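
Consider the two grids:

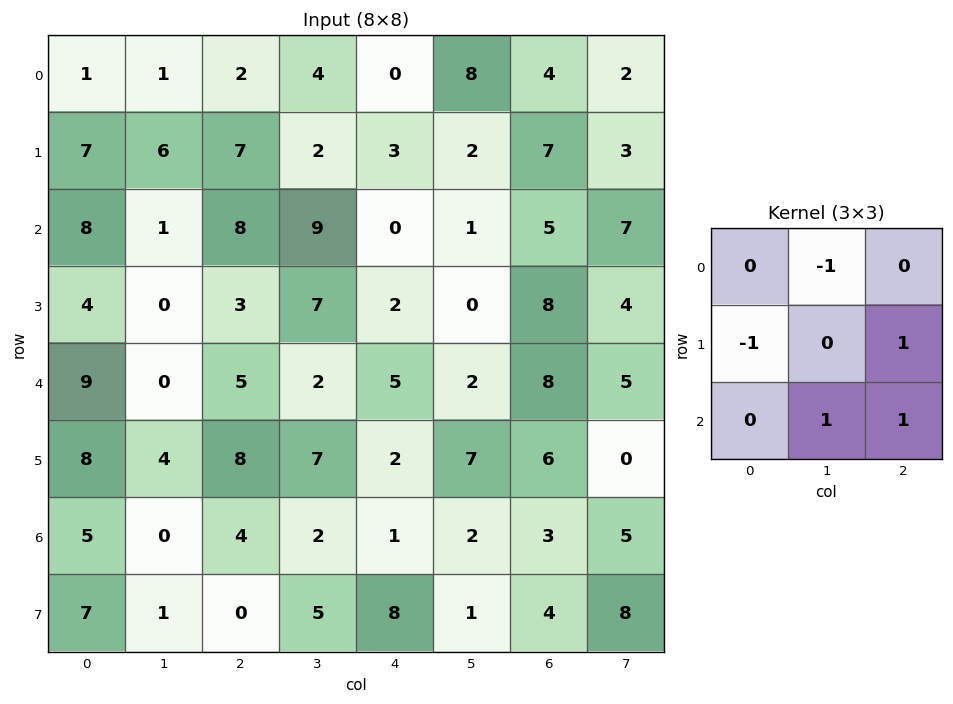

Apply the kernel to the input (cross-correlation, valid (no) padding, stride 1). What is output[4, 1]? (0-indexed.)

4

The receptive field on the input at this output position is [0 5 2 / 4 8 7 / 0 4 2]. Elementwise product with the kernel and sum: 5·-1 + 4·-1 + 7·1 + 4·1 + 2·1.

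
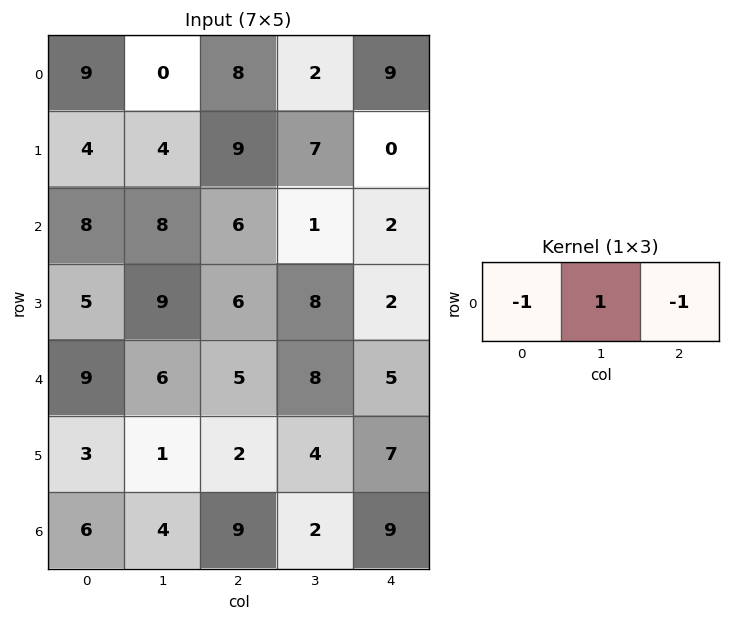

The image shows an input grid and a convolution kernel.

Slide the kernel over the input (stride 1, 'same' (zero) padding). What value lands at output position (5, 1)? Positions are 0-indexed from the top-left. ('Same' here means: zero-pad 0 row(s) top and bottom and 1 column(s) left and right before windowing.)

-4

The receptive field on the zero-padded input at this output position is [3 1 2]. Elementwise product with the kernel and sum: 3·-1 + 1·1 + 2·-1.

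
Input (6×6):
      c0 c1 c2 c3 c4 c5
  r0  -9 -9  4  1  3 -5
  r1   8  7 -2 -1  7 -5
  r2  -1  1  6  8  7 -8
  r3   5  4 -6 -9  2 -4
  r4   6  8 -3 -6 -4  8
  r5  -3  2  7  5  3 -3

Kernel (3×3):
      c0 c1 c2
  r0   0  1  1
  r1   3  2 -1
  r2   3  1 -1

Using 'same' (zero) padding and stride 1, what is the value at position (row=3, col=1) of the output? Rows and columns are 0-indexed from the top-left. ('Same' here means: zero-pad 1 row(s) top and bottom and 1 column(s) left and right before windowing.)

The receptive field on the zero-padded input at this output position is [-1 1 6 / 5 4 -6 / 6 8 -3]. Elementwise product with the kernel and sum: 1·1 + 6·1 + 5·3 + 4·2 + -6·-1 + 6·3 + 8·1 + -3·-1.

65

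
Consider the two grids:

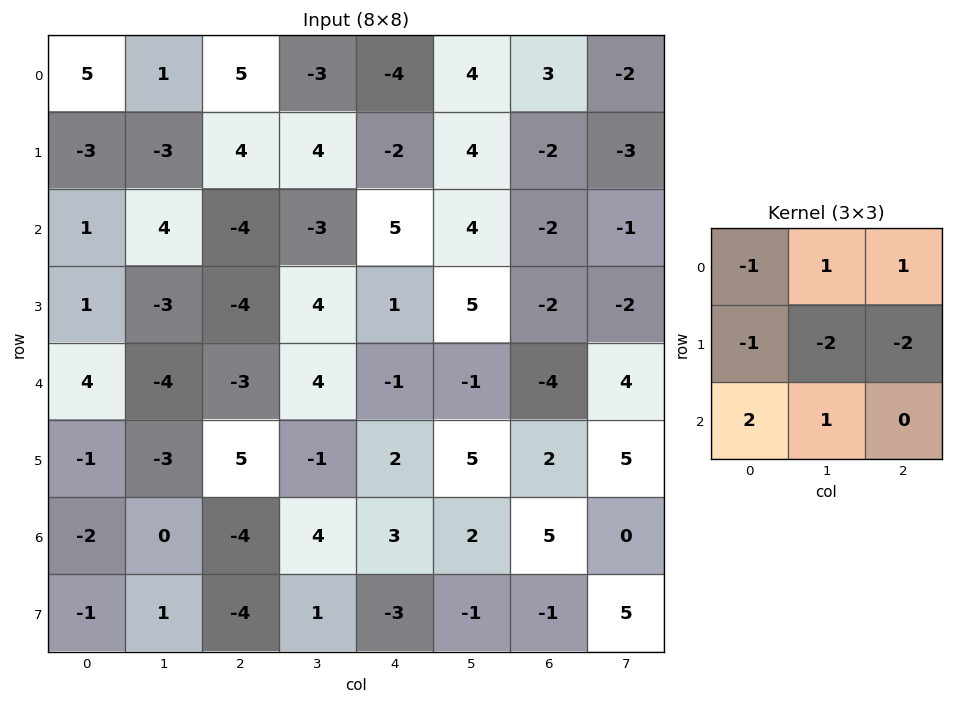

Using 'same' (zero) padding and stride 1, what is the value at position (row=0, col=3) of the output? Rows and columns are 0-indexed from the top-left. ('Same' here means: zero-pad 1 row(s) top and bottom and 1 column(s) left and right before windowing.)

21

The receptive field on the zero-padded input at this output position is [0 0 0 / 5 -3 -4 / 4 4 -2]. Elementwise product with the kernel and sum: 0·-1 + 0·1 + 0·1 + 5·-1 + -3·-2 + -4·-2 + 4·2 + 4·1.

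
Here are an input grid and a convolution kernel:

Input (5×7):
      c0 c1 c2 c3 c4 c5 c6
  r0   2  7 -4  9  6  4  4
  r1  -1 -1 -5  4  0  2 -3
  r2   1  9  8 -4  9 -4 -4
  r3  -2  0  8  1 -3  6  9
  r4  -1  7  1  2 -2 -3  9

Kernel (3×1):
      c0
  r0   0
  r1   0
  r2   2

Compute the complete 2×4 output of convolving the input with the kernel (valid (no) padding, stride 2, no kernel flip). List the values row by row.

2 16 18 -8
-2 2 -4 18

Output[0,0]: The receptive field on the input at this output position is [2 / -1 / 1]. Elementwise product with the kernel and sum: 1·2.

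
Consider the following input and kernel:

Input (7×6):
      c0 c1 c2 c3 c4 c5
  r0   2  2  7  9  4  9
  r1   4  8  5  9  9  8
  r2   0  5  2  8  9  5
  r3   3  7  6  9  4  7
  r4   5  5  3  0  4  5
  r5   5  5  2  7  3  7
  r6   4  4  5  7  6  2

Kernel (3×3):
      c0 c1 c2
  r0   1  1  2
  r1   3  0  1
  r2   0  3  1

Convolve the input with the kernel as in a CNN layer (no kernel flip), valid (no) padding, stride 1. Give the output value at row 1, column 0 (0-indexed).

51

The receptive field on the input at this output position is [4 8 5 / 0 5 2 / 3 7 6]. Elementwise product with the kernel and sum: 4·1 + 8·1 + 5·2 + 0·3 + 2·1 + 7·3 + 6·1.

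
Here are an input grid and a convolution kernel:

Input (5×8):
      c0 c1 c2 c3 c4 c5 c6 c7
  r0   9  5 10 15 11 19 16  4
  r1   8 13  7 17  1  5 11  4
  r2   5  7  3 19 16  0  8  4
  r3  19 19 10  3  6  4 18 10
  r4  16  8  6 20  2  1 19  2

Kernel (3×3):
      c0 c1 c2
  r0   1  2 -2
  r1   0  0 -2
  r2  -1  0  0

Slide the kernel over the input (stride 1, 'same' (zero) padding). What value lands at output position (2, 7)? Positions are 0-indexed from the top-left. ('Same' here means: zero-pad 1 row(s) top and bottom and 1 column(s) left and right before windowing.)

The receptive field on the zero-padded input at this output position is [11 4 0 / 8 4 0 / 18 10 0]. Elementwise product with the kernel and sum: 11·1 + 4·2 + 0·-2 + 0·-2 + 18·-1.

1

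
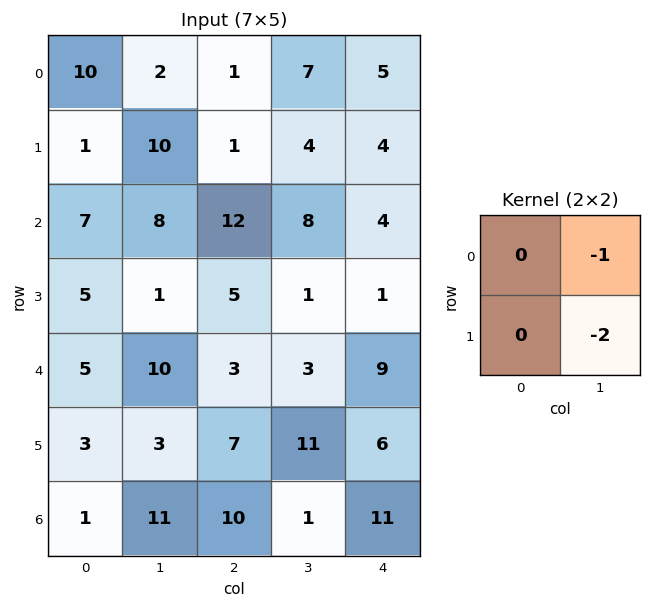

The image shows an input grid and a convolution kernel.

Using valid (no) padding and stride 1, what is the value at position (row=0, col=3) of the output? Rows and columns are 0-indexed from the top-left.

The receptive field on the input at this output position is [7 5 / 4 4]. Elementwise product with the kernel and sum: 5·-1 + 4·-2.

-13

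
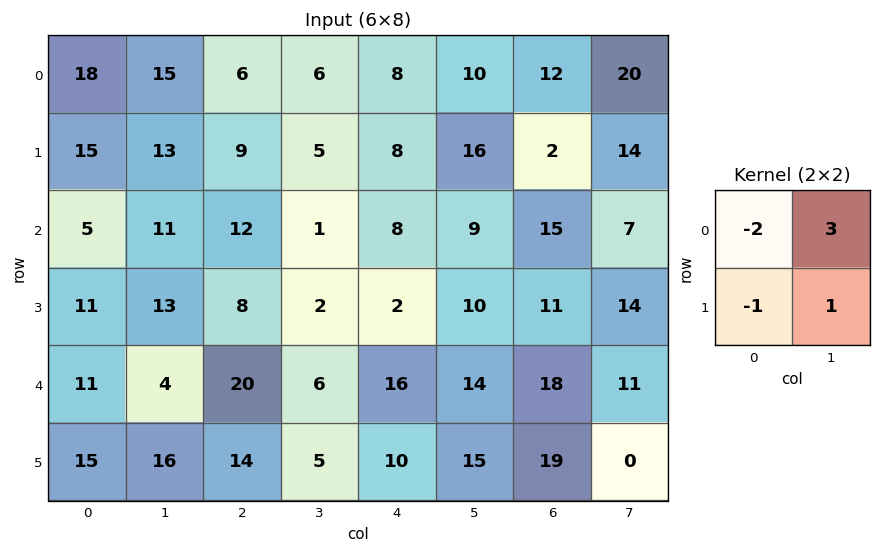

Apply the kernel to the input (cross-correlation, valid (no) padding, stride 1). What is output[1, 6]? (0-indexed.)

The receptive field on the input at this output position is [2 14 / 15 7]. Elementwise product with the kernel and sum: 2·-2 + 14·3 + 15·-1 + 7·1.

30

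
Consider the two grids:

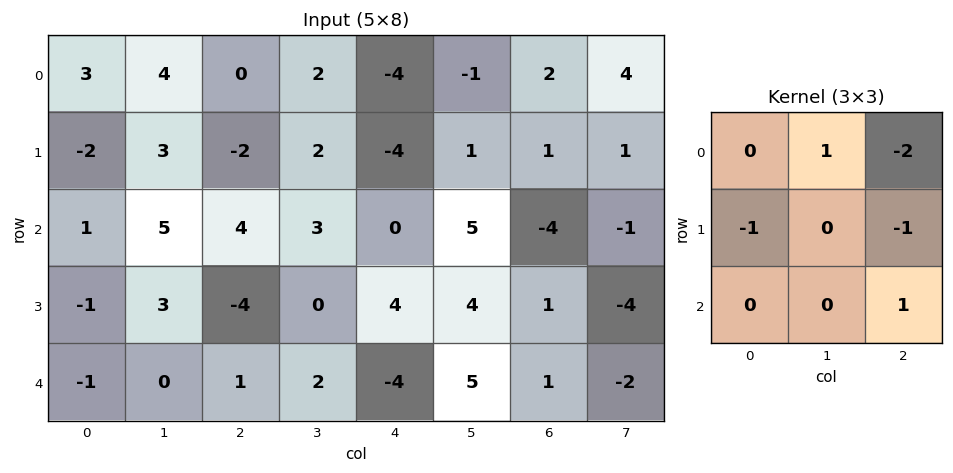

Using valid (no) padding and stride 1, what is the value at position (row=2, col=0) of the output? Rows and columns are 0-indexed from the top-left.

3

The receptive field on the input at this output position is [1 5 4 / -1 3 -4 / -1 0 1]. Elementwise product with the kernel and sum: 5·1 + 4·-2 + -1·-1 + -4·-1 + 1·1.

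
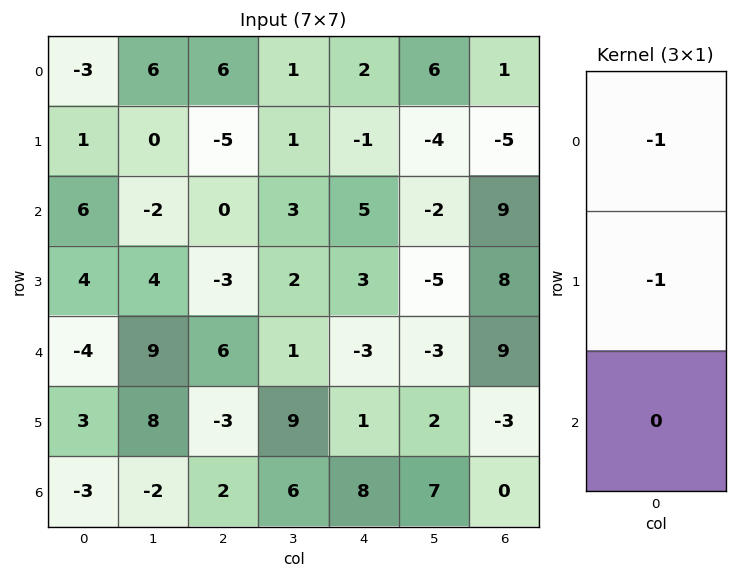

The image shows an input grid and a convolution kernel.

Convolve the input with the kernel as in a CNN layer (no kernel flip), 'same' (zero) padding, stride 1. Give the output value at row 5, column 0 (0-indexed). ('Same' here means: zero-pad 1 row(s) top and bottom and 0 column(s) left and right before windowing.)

1

The receptive field on the zero-padded input at this output position is [-4 / 3 / -3]. Elementwise product with the kernel and sum: -4·-1 + 3·-1.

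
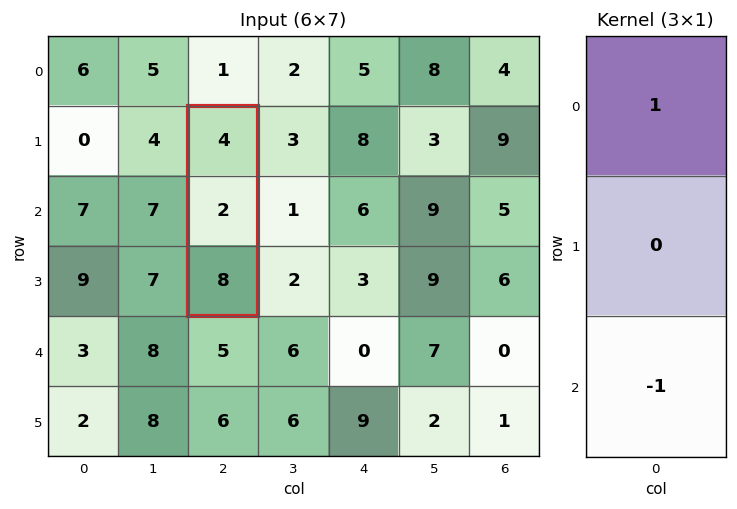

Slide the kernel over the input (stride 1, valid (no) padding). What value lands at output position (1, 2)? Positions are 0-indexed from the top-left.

-4

The receptive field on the input at this output position is [4 / 2 / 8]. Elementwise product with the kernel and sum: 4·1 + 8·-1.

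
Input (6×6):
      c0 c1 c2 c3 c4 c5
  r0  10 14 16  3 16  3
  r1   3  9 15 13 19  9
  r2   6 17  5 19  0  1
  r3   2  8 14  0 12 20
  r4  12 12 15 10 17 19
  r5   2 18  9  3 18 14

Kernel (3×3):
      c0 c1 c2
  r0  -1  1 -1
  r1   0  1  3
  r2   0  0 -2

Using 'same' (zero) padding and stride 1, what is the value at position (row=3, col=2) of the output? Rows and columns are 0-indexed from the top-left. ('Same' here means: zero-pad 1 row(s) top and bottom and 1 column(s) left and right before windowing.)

The receptive field on the zero-padded input at this output position is [17 5 19 / 8 14 0 / 12 15 10]. Elementwise product with the kernel and sum: 17·-1 + 5·1 + 19·-1 + 14·1 + 0·3 + 10·-2.

-37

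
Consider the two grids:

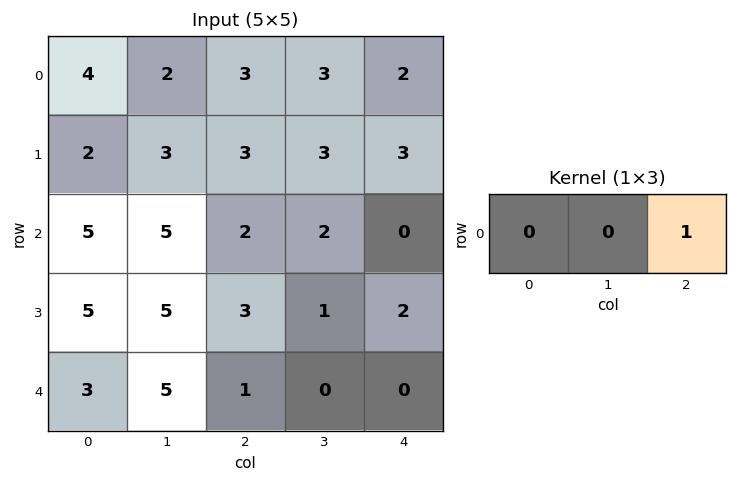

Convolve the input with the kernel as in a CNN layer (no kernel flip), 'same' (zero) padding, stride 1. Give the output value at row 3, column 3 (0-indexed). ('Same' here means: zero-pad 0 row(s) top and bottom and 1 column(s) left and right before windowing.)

2

The receptive field on the zero-padded input at this output position is [3 1 2]. Elementwise product with the kernel and sum: 2·1.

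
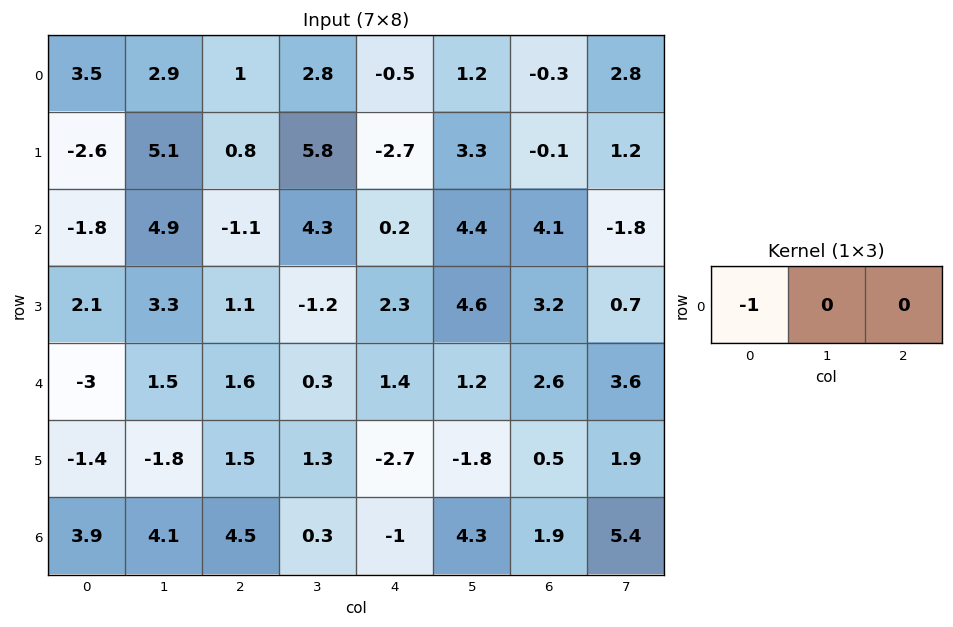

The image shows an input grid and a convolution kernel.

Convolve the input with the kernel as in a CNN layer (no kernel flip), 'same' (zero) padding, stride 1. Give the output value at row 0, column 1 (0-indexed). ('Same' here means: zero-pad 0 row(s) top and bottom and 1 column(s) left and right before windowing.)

The receptive field on the zero-padded input at this output position is [3.5 2.9 1]. Elementwise product with the kernel and sum: 3.5·-1.

-3.5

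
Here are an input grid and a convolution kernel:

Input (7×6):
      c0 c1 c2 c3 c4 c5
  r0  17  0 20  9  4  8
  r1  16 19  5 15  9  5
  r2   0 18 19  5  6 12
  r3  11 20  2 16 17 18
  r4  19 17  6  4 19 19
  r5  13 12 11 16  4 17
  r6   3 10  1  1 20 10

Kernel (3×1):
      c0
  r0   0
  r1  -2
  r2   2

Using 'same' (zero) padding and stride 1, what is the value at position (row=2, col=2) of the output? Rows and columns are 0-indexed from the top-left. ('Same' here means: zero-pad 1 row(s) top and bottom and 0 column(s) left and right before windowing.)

The receptive field on the zero-padded input at this output position is [5 / 19 / 2]. Elementwise product with the kernel and sum: 19·-2 + 2·2.

-34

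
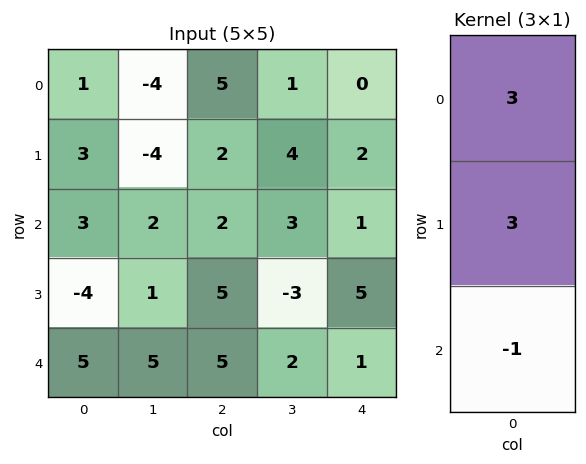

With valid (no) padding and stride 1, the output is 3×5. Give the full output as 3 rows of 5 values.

9 -26 19 12 5
22 -7 7 24 4
-8 4 16 -2 17

Output[0,0]: The receptive field on the input at this output position is [1 / 3 / 3]. Elementwise product with the kernel and sum: 1·3 + 3·3 + 3·-1.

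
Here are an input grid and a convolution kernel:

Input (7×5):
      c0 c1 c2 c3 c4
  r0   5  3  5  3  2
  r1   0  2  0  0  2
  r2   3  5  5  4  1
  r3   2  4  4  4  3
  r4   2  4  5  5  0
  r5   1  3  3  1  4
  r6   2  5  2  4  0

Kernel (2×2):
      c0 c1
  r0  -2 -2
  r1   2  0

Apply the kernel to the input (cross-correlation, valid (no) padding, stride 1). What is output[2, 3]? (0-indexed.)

-2

The receptive field on the input at this output position is [4 1 / 4 3]. Elementwise product with the kernel and sum: 4·-2 + 1·-2 + 4·2.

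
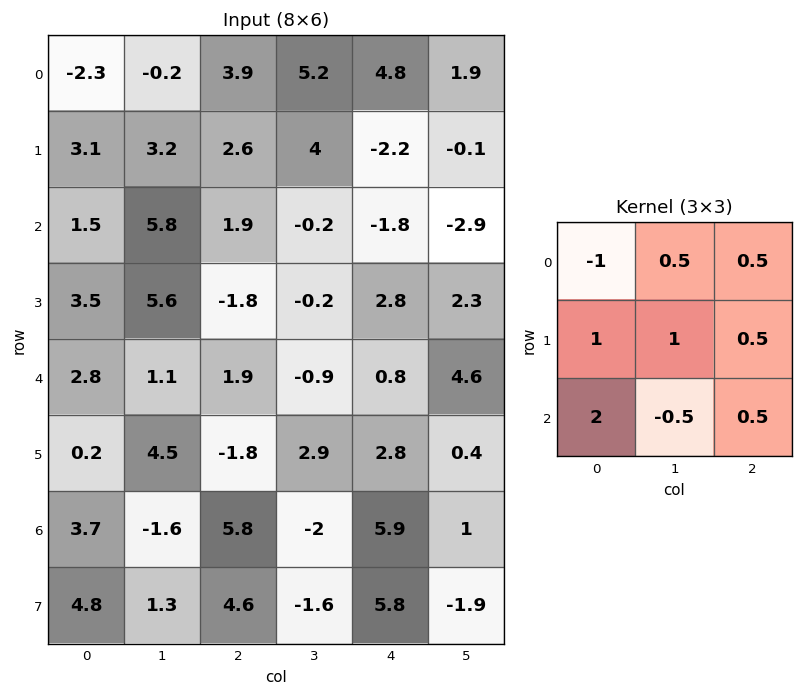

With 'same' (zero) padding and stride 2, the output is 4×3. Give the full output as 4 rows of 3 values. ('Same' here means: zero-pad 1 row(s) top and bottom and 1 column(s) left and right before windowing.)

Output[0,0]: The receptive field on the zero-padded input at this output position is [0 0 0 / 0 -2.3 -0.2 / 0 3.1 3.2]. Elementwise product with the kernel and sum: 0·-1 + 0·0.5 + 0·0.5 + 0·1 + -2.3·1 + -0.2·0.5 + 0·2 + 3.1·-0.5 + 3.2·0.5.
Output[0,1]: The receptive field on the zero-padded input at this output position is [0 0 0 / -0.2 3.9 5.2 / 3.2 2.6 4]. Elementwise product with the kernel and sum: 0·-1 + 0·0.5 + 0·0.5 + -0.2·1 + 3.9·1 + 5.2·0.5 + 3.2·2 + 2.6·-0.5 + 4·0.5.

-2.35 13.4 20
8.6 19.7 -9.25
10.05 7.3 9.55
3.5 -1.25 -3.95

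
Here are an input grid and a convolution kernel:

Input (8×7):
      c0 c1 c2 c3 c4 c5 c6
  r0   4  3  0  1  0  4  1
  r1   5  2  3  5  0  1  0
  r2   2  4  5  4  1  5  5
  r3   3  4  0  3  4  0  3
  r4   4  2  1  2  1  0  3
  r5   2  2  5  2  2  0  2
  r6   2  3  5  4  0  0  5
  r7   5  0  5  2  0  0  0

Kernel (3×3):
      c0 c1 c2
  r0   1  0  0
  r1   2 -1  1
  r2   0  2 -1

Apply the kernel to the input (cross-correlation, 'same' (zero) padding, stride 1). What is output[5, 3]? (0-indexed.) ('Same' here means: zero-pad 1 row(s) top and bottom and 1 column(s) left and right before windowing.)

The receptive field on the zero-padded input at this output position is [1 2 1 / 5 2 2 / 5 4 0]. Elementwise product with the kernel and sum: 1·1 + 5·2 + 2·-1 + 2·1 + 4·2 + 0·-1.

19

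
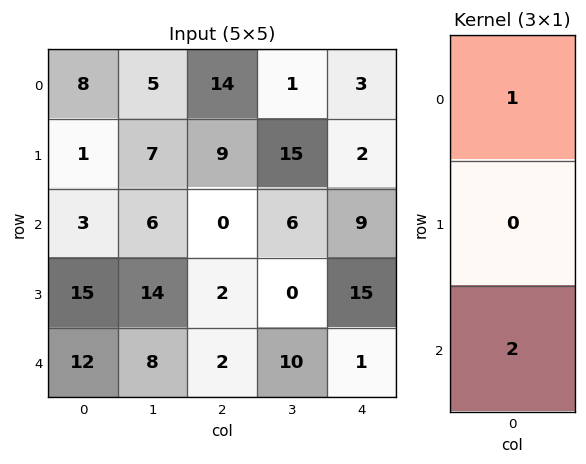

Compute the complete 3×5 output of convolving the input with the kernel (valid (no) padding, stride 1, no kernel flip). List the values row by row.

Output[0,0]: The receptive field on the input at this output position is [8 / 1 / 3]. Elementwise product with the kernel and sum: 8·1 + 3·2.

14 17 14 13 21
31 35 13 15 32
27 22 4 26 11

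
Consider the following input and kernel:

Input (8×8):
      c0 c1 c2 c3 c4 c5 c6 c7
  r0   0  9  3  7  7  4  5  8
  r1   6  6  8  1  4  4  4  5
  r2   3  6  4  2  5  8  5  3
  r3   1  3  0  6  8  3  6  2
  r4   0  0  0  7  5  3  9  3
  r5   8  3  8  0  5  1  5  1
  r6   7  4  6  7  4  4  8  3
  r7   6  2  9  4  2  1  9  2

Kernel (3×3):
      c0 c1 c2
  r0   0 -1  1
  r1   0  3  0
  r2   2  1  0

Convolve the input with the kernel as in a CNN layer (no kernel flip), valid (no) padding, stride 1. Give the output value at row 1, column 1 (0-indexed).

11

The receptive field on the input at this output position is [6 8 1 / 6 4 2 / 3 0 6]. Elementwise product with the kernel and sum: 8·-1 + 1·1 + 4·3 + 3·2 + 0·1.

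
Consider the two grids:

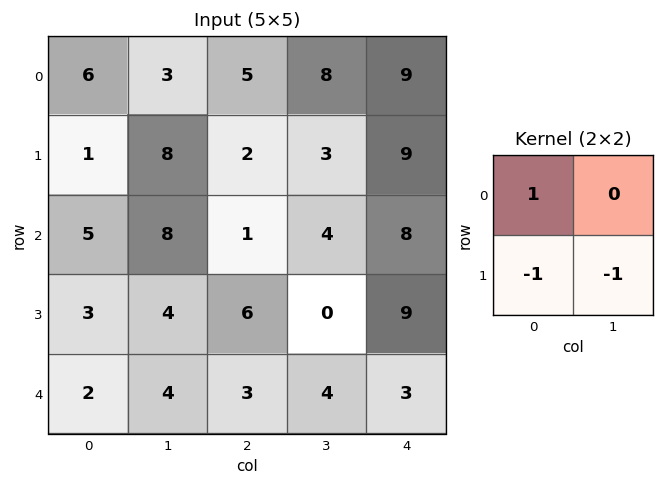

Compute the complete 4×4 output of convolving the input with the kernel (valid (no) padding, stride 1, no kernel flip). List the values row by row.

-3 -7 0 -4
-12 -1 -3 -9
-2 -2 -5 -5
-3 -3 -1 -7

Output[0,0]: The receptive field on the input at this output position is [6 3 / 1 8]. Elementwise product with the kernel and sum: 6·1 + 1·-1 + 8·-1.
Output[0,1]: The receptive field on the input at this output position is [3 5 / 8 2]. Elementwise product with the kernel and sum: 3·1 + 8·-1 + 2·-1.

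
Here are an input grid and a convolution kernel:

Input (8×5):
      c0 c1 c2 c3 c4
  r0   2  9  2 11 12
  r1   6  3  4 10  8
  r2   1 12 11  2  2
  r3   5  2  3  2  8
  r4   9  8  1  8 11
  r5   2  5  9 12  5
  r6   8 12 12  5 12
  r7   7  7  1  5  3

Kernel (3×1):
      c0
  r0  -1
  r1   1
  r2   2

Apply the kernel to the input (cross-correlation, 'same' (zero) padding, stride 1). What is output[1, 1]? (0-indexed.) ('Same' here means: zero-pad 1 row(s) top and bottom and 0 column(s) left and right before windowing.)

18

The receptive field on the zero-padded input at this output position is [9 / 3 / 12]. Elementwise product with the kernel and sum: 9·-1 + 3·1 + 12·2.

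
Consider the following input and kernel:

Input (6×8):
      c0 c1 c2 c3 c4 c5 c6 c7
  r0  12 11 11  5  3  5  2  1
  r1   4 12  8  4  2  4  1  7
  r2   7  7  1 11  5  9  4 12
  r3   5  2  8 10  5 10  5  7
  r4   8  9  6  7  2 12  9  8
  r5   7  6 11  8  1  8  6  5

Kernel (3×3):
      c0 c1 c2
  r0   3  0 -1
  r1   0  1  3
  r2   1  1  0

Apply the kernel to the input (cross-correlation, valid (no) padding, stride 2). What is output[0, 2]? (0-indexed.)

28

The receptive field on the input at this output position is [3 5 2 / 2 4 1 / 5 9 4]. Elementwise product with the kernel and sum: 3·3 + 2·-1 + 4·1 + 1·3 + 5·1 + 9·1.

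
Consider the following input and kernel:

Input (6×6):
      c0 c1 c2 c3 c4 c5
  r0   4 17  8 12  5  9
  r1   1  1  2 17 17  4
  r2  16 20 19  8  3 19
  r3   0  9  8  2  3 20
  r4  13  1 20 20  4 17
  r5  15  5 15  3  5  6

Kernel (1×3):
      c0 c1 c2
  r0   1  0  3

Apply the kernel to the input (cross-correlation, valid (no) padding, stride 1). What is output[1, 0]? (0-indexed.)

The receptive field on the input at this output position is [1 1 2]. Elementwise product with the kernel and sum: 1·1 + 2·3.

7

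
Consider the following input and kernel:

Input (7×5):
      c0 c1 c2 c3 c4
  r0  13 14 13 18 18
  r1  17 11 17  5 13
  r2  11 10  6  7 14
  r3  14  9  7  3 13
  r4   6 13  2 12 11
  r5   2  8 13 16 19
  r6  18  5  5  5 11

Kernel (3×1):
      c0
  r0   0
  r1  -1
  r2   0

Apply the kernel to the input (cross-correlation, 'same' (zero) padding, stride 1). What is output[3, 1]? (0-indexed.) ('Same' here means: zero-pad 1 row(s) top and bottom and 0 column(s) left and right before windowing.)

-9

The receptive field on the zero-padded input at this output position is [10 / 9 / 13]. Elementwise product with the kernel and sum: 9·-1.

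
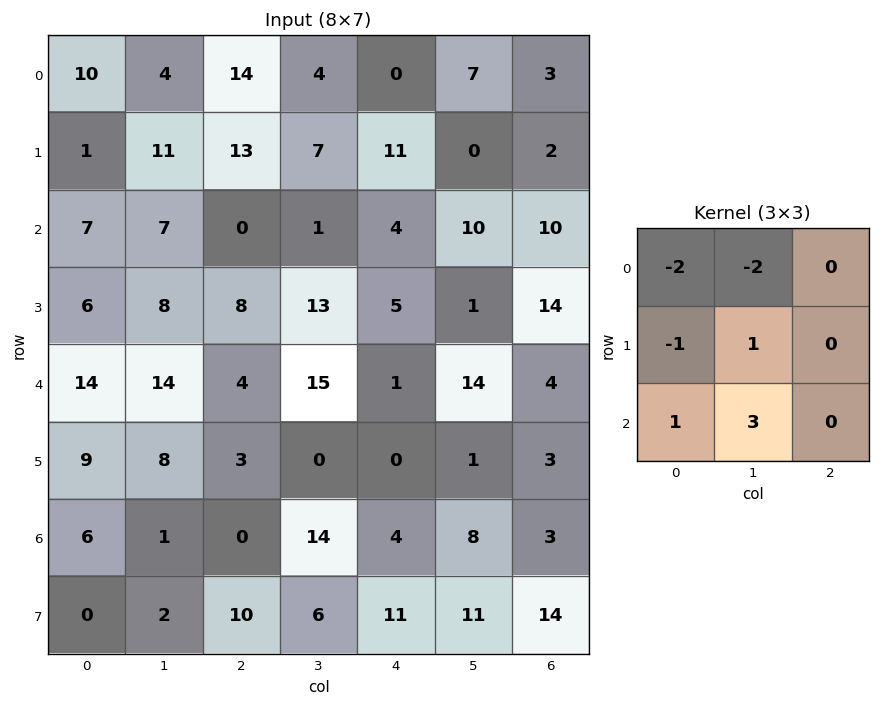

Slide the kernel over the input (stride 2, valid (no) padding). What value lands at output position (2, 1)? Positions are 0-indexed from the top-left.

1

The receptive field on the input at this output position is [4 15 1 / 3 0 0 / 0 14 4]. Elementwise product with the kernel and sum: 4·-2 + 15·-2 + 3·-1 + 0·1 + 0·1 + 14·3.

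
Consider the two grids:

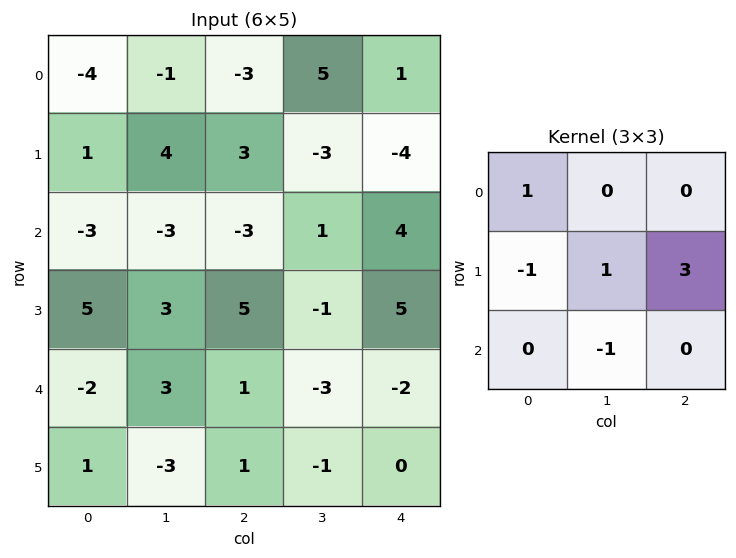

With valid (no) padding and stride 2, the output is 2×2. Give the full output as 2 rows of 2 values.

Output[0,0]: The receptive field on the input at this output position is [-4 -1 -3 / 1 4 3 / -3 -3 -3]. Elementwise product with the kernel and sum: -4·1 + 1·-1 + 4·1 + 3·3 + -3·-1.
Output[0,1]: The receptive field on the input at this output position is [-3 5 1 / 3 -3 -4 / -3 1 4]. Elementwise product with the kernel and sum: -3·1 + 3·-1 + -3·1 + -4·3 + 1·-1.

11 -22
7 9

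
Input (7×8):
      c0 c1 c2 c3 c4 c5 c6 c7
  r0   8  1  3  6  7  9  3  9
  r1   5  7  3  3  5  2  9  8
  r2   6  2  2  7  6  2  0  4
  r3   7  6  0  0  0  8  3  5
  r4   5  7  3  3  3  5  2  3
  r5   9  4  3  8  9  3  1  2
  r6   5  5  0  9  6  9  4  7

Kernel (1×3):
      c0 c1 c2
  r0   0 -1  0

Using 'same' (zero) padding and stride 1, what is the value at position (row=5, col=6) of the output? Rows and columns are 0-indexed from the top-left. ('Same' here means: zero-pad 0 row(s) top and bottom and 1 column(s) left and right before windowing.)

The receptive field on the zero-padded input at this output position is [3 1 2]. Elementwise product with the kernel and sum: 1·-1.

-1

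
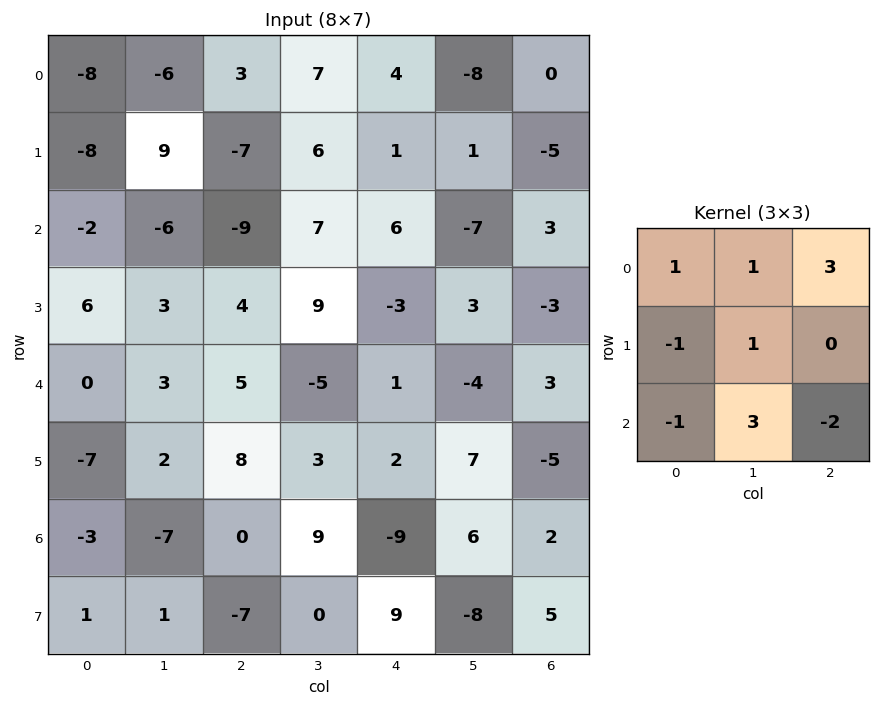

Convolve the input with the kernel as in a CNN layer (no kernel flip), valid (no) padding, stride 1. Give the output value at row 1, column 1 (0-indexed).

The receptive field on the input at this output position is [9 -7 6 / -6 -9 7 / 3 4 9]. Elementwise product with the kernel and sum: 9·1 + -7·1 + 6·3 + -6·-1 + -9·1 + 3·-1 + 4·3 + 9·-2.

8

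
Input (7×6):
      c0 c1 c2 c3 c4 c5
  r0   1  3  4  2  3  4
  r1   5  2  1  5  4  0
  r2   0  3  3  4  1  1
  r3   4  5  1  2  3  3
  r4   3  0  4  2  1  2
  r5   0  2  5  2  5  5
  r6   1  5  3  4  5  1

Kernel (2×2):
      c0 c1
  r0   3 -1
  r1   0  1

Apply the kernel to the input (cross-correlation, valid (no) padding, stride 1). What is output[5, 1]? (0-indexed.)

The receptive field on the input at this output position is [2 5 / 5 3]. Elementwise product with the kernel and sum: 2·3 + 5·-1 + 3·1.

4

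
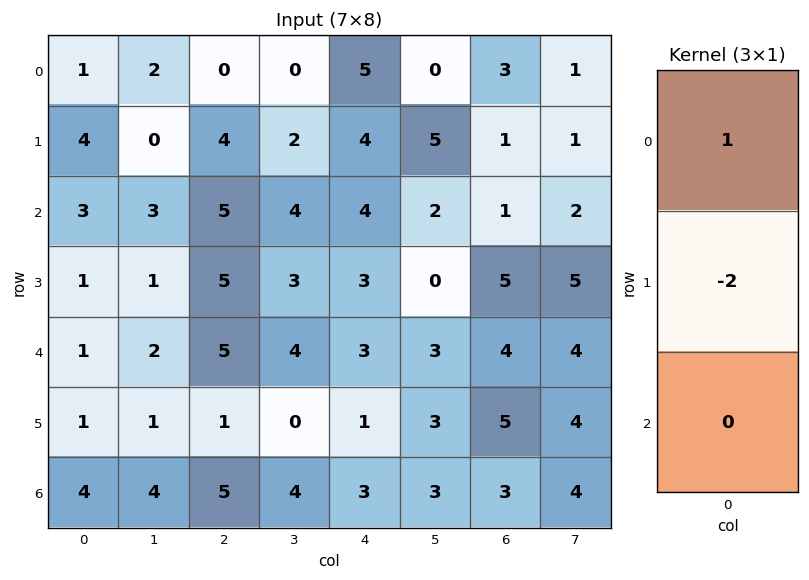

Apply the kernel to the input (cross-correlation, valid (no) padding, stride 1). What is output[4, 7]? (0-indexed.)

-4

The receptive field on the input at this output position is [4 / 4 / 4]. Elementwise product with the kernel and sum: 4·1 + 4·-2.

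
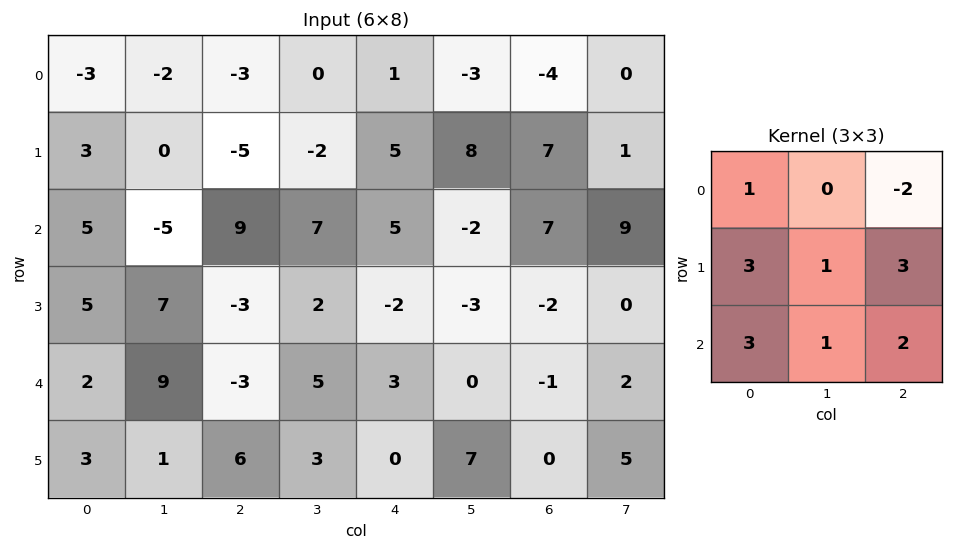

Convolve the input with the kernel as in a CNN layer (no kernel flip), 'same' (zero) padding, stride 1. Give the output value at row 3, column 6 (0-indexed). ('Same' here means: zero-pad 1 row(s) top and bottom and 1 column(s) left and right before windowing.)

-28

The receptive field on the zero-padded input at this output position is [-2 7 9 / -3 -2 0 / 0 -1 2]. Elementwise product with the kernel and sum: -2·1 + 9·-2 + -3·3 + -2·1 + 0·3 + 0·3 + -1·1 + 2·2.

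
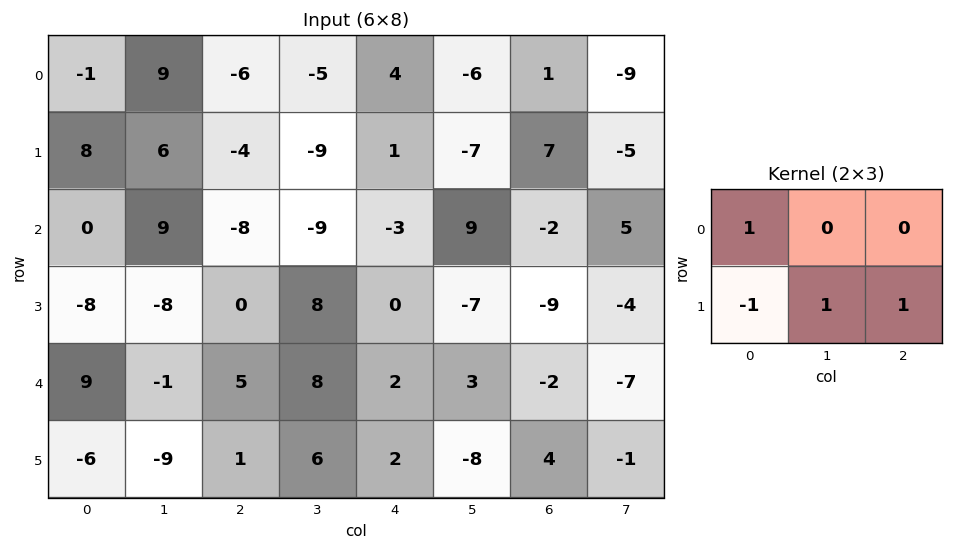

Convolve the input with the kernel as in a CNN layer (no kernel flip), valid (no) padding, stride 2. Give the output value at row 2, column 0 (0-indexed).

The receptive field on the input at this output position is [9 -1 5 / -6 -9 1]. Elementwise product with the kernel and sum: 9·1 + -6·-1 + -9·1 + 1·1.

7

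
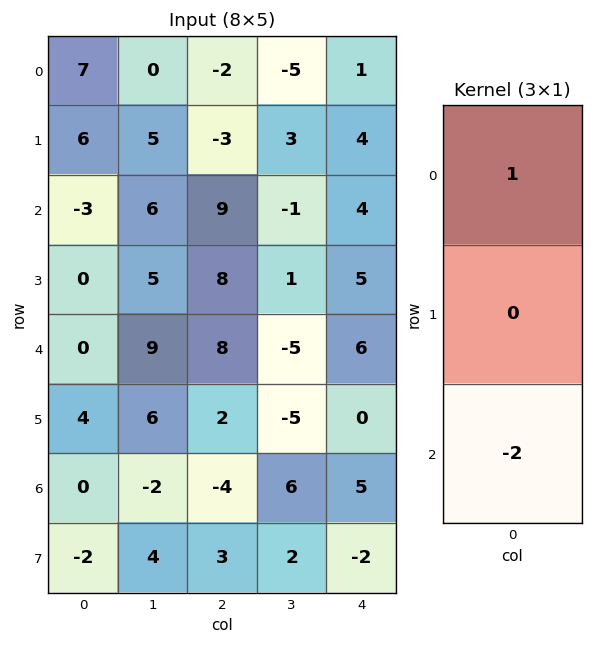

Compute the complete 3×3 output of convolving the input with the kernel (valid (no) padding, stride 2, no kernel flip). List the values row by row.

13 -20 -7
-3 -7 -8
0 16 -4

Output[0,0]: The receptive field on the input at this output position is [7 / 6 / -3]. Elementwise product with the kernel and sum: 7·1 + -3·-2.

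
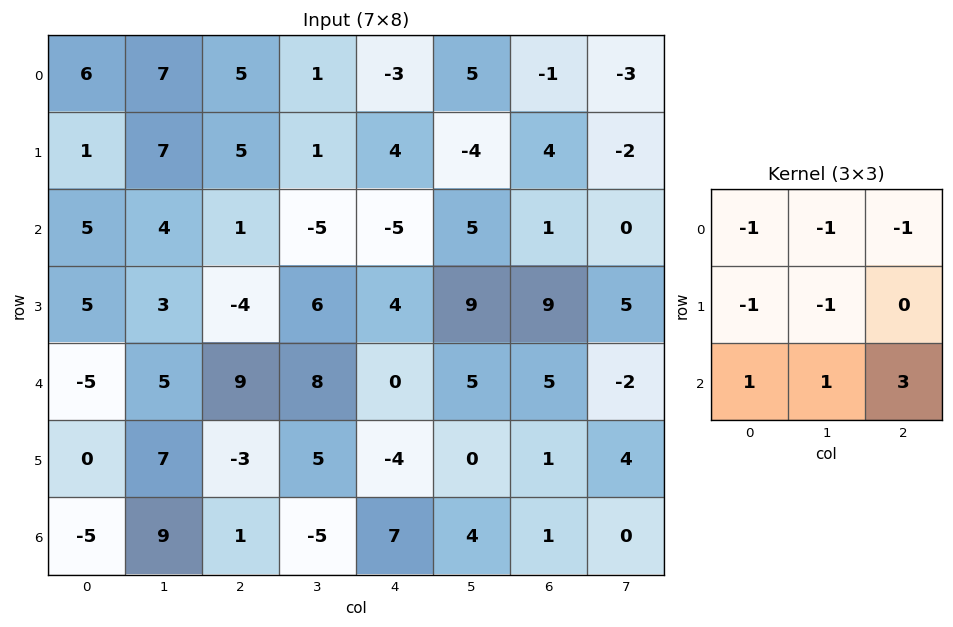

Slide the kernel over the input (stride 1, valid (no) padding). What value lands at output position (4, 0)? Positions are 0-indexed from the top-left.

The receptive field on the input at this output position is [-5 5 9 / 0 7 -3 / -5 9 1]. Elementwise product with the kernel and sum: -5·-1 + 5·-1 + 9·-1 + 0·-1 + 7·-1 + -5·1 + 9·1 + 1·3.

-9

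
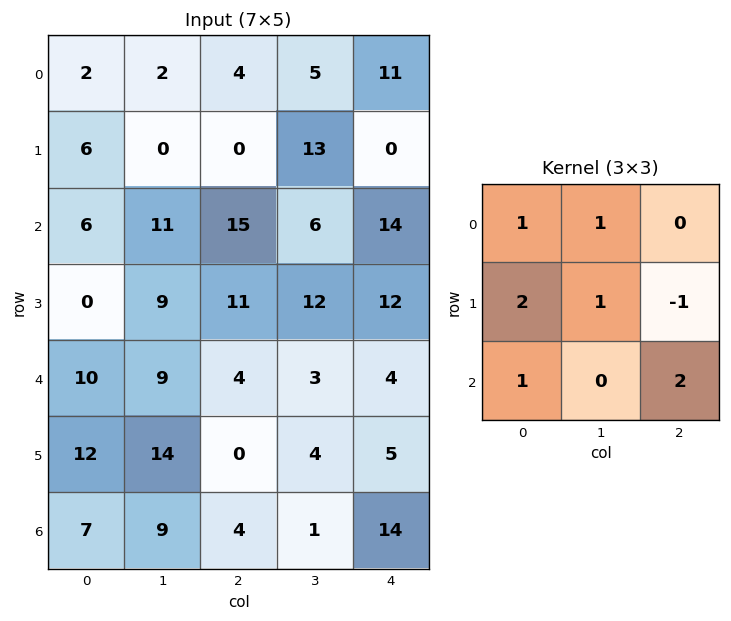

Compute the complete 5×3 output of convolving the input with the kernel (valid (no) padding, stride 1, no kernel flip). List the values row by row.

Output[0,0]: The receptive field on the input at this output position is [2 2 4 / 6 0 0 / 6 11 15]. Elementwise product with the kernel and sum: 2·1 + 2·1 + 6·2 + 0·1 + 0·-1 + 6·1 + 15·2.
Output[0,1]: The receptive field on the input at this output position is [2 4 5 / 0 0 13 / 11 15 6]. Elementwise product with the kernel and sum: 2·1 + 4·1 + 0·2 + 0·1 + 13·-1 + 11·1 + 6·2.

52 16 65
36 64 70
33 58 55
46 61 40
72 48 38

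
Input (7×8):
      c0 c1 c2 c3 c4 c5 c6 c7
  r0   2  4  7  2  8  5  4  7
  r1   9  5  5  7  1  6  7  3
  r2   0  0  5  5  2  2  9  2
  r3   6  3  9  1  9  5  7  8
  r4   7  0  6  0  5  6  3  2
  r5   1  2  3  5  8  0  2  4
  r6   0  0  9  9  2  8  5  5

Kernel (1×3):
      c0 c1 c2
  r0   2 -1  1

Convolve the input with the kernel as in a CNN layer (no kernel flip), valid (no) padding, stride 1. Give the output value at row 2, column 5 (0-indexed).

-3

The receptive field on the input at this output position is [2 9 2]. Elementwise product with the kernel and sum: 2·2 + 9·-1 + 2·1.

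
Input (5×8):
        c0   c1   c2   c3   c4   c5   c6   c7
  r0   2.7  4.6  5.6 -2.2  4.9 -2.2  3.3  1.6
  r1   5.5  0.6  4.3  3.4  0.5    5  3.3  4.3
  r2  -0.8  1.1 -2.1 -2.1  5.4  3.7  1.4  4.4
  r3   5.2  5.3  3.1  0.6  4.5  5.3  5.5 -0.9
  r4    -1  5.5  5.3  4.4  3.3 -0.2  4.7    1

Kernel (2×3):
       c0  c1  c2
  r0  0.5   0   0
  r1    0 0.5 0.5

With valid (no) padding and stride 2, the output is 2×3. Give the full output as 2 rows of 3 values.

3.8 4.75 6.6
3.8 1.5 8.1

Output[0,0]: The receptive field on the input at this output position is [2.7 4.6 5.6 / 5.5 0.6 4.3]. Elementwise product with the kernel and sum: 2.7·0.5 + 0.6·0.5 + 4.3·0.5.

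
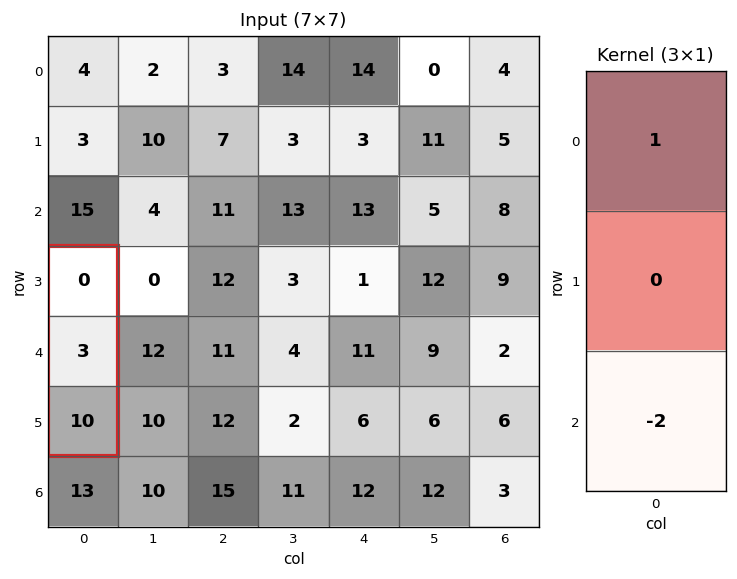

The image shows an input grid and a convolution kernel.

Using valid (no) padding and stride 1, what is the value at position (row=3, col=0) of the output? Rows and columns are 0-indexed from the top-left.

The receptive field on the input at this output position is [0 / 3 / 10]. Elementwise product with the kernel and sum: 0·1 + 10·-2.

-20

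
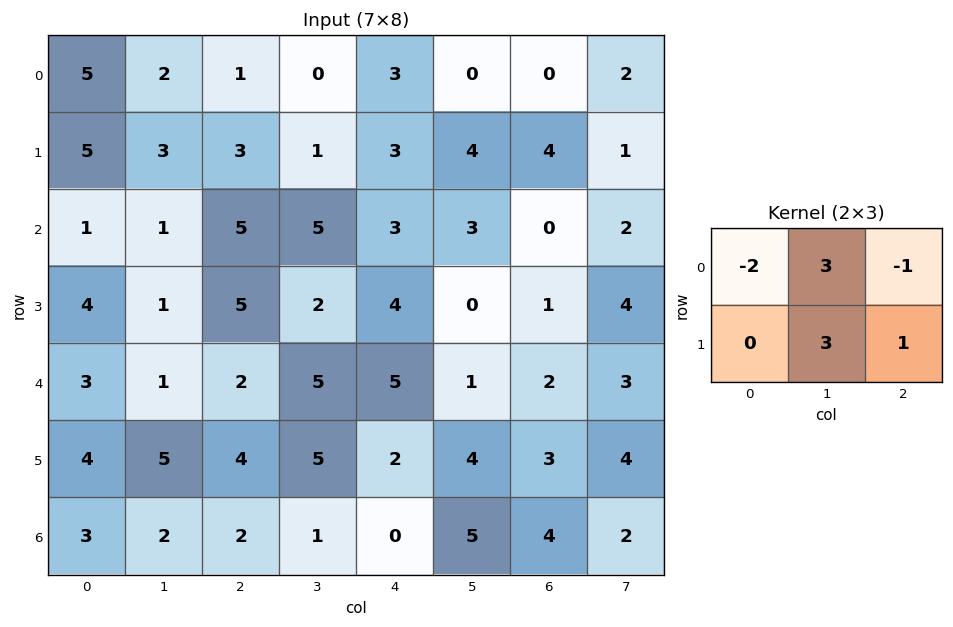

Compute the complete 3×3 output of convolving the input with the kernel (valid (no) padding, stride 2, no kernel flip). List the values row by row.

7 1 10
4 12 4
14 23 6

Output[0,0]: The receptive field on the input at this output position is [5 2 1 / 5 3 3]. Elementwise product with the kernel and sum: 5·-2 + 2·3 + 1·-1 + 3·3 + 3·1.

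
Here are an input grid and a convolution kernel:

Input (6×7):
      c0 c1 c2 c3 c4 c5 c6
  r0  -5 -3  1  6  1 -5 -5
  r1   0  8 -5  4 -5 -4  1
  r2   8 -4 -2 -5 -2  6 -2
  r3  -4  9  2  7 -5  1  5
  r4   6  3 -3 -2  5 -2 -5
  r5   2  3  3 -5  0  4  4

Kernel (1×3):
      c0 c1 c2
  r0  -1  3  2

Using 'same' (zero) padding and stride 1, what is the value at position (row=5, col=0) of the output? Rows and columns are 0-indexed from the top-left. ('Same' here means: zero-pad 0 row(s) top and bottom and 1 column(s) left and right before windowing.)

12

The receptive field on the zero-padded input at this output position is [0 2 3]. Elementwise product with the kernel and sum: 0·-1 + 2·3 + 3·2.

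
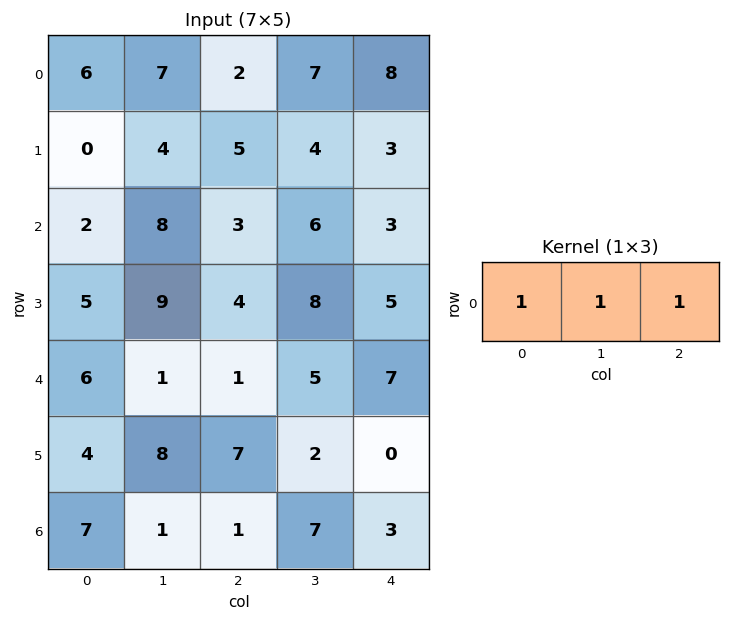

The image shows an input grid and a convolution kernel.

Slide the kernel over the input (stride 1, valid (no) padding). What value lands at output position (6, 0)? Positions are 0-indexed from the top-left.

9

The receptive field on the input at this output position is [7 1 1]. Elementwise product with the kernel and sum: 7·1 + 1·1 + 1·1.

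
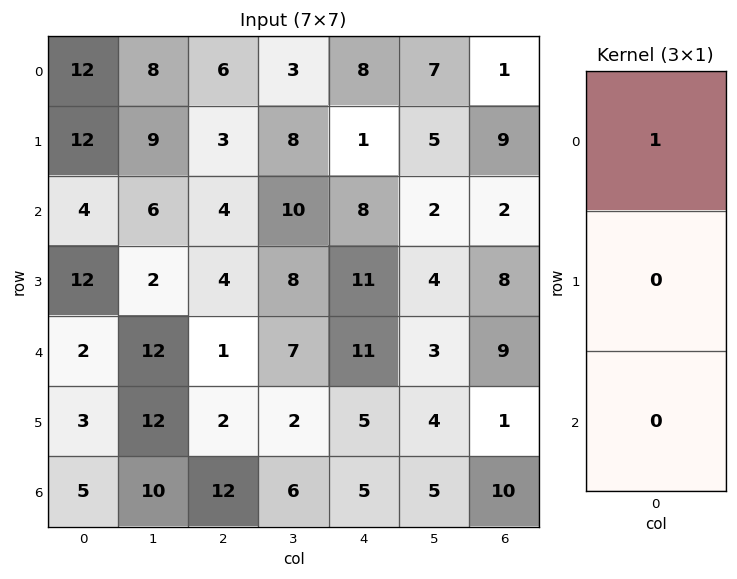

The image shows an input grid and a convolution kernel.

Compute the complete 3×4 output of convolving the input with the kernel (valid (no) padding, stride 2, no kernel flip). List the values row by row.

12 6 8 1
4 4 8 2
2 1 11 9

Output[0,0]: The receptive field on the input at this output position is [12 / 12 / 4]. Elementwise product with the kernel and sum: 12·1.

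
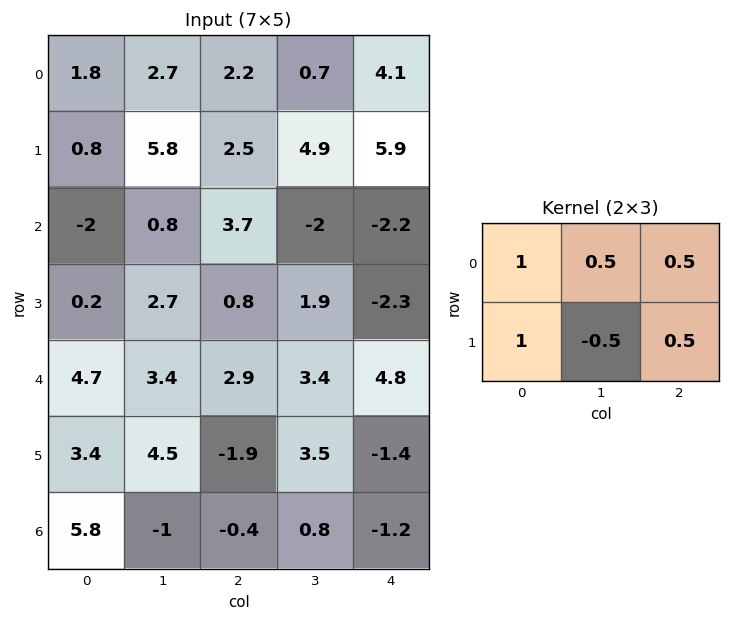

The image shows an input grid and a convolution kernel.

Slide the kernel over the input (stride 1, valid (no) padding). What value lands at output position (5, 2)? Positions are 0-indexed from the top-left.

The receptive field on the input at this output position is [-1.9 3.5 -1.4 / -0.4 0.8 -1.2]. Elementwise product with the kernel and sum: -1.9·1 + 3.5·0.5 + -1.4·0.5 + -0.4·1 + 0.8·-0.5 + -1.2·0.5.

-2.25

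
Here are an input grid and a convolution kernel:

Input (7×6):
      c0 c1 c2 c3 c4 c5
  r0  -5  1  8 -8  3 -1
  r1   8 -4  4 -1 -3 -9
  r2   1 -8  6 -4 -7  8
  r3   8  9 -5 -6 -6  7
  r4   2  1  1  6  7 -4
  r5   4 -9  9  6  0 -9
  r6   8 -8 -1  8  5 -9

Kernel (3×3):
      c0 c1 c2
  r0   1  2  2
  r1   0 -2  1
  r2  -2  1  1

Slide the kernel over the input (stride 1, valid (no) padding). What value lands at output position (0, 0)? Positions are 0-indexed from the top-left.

21

The receptive field on the input at this output position is [-5 1 8 / 8 -4 4 / 1 -8 6]. Elementwise product with the kernel and sum: -5·1 + 1·2 + 8·2 + -4·-2 + 4·1 + 1·-2 + -8·1 + 6·1.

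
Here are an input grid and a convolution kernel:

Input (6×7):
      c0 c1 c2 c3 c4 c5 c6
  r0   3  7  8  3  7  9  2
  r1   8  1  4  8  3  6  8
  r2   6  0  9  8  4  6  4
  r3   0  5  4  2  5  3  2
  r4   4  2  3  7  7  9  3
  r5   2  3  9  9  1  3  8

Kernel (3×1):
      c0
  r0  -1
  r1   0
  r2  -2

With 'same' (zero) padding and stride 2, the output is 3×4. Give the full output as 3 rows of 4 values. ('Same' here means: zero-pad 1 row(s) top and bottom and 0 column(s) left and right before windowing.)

-16 -8 -6 -16
-8 -12 -13 -12
-4 -22 -7 -18

Output[0,0]: The receptive field on the zero-padded input at this output position is [0 / 3 / 8]. Elementwise product with the kernel and sum: 0·-1 + 8·-2.
Output[0,1]: The receptive field on the zero-padded input at this output position is [0 / 8 / 4]. Elementwise product with the kernel and sum: 0·-1 + 4·-2.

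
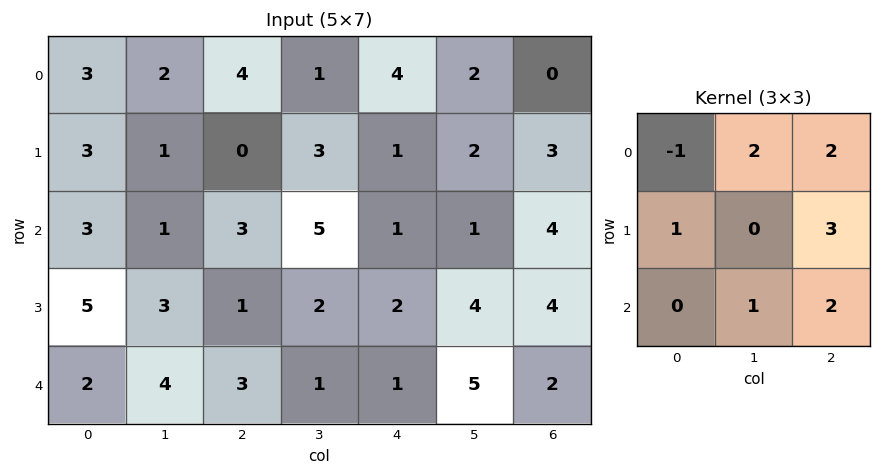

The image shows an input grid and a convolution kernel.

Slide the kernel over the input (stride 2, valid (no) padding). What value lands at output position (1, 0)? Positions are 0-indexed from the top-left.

23

The receptive field on the input at this output position is [3 1 3 / 5 3 1 / 2 4 3]. Elementwise product with the kernel and sum: 3·-1 + 1·2 + 3·2 + 5·1 + 1·3 + 4·1 + 3·2.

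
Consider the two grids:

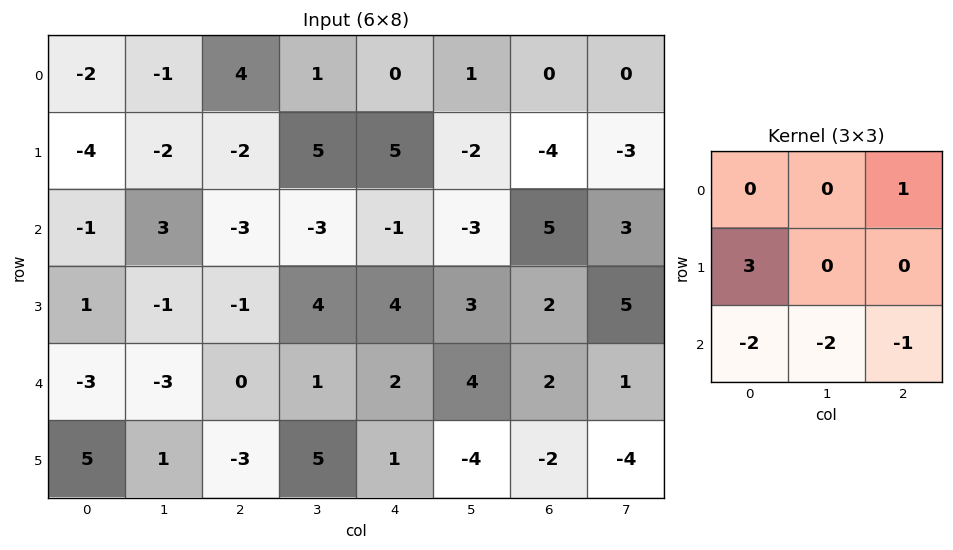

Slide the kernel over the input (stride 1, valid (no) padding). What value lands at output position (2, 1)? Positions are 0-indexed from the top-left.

The receptive field on the input at this output position is [3 -3 -3 / -1 -1 4 / -3 0 1]. Elementwise product with the kernel and sum: -3·1 + -1·3 + -3·-2 + 0·-2 + 1·-1.

-1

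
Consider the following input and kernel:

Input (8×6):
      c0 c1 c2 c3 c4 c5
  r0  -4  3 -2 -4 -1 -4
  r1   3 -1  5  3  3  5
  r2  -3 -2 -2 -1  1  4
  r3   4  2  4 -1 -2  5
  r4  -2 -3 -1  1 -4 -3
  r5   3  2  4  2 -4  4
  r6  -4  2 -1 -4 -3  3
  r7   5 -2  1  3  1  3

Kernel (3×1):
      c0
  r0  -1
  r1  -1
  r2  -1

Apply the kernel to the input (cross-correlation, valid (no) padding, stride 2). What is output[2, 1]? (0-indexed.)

-2

The receptive field on the input at this output position is [-1 / 4 / -1]. Elementwise product with the kernel and sum: -1·-1 + 4·-1 + -1·-1.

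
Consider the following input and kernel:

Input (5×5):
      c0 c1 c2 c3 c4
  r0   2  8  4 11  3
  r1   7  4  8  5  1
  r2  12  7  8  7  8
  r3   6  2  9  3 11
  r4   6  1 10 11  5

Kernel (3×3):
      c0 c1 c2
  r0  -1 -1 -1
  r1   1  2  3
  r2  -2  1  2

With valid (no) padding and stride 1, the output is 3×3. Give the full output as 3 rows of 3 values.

24 20 10
39 38 39
19 37 26

Output[0,0]: The receptive field on the input at this output position is [2 8 4 / 7 4 8 / 12 7 8]. Elementwise product with the kernel and sum: 2·-1 + 8·-1 + 4·-1 + 7·1 + 4·2 + 8·3 + 12·-2 + 7·1 + 8·2.
Output[0,1]: The receptive field on the input at this output position is [8 4 11 / 4 8 5 / 7 8 7]. Elementwise product with the kernel and sum: 8·-1 + 4·-1 + 11·-1 + 4·1 + 8·2 + 5·3 + 7·-2 + 8·1 + 7·2.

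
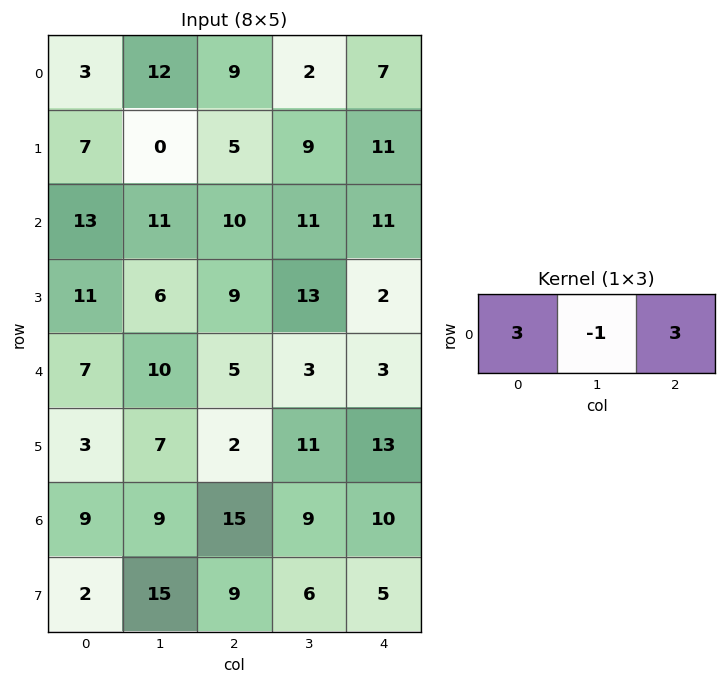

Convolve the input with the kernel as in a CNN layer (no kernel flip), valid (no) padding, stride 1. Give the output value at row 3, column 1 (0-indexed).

The receptive field on the input at this output position is [6 9 13]. Elementwise product with the kernel and sum: 6·3 + 9·-1 + 13·3.

48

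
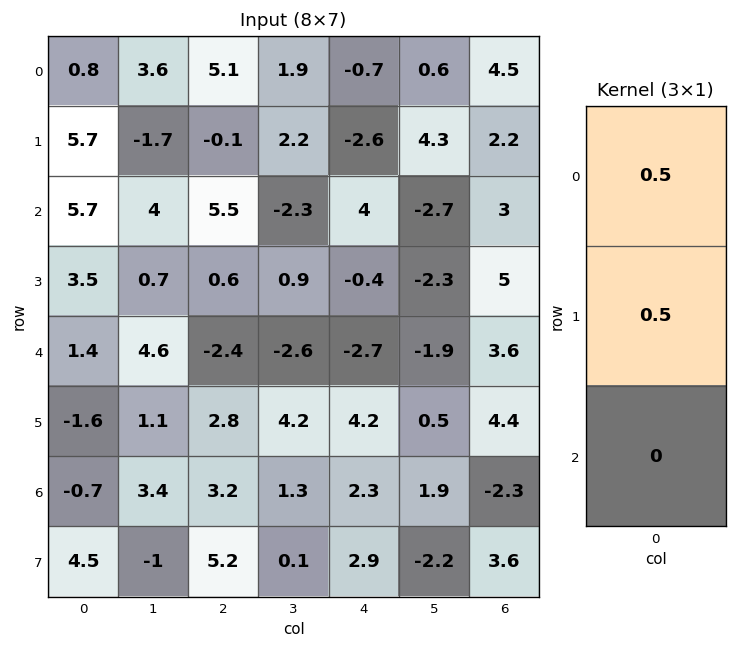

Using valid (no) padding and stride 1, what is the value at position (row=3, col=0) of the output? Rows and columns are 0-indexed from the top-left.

The receptive field on the input at this output position is [3.5 / 1.4 / -1.6]. Elementwise product with the kernel and sum: 3.5·0.5 + 1.4·0.5.

2.45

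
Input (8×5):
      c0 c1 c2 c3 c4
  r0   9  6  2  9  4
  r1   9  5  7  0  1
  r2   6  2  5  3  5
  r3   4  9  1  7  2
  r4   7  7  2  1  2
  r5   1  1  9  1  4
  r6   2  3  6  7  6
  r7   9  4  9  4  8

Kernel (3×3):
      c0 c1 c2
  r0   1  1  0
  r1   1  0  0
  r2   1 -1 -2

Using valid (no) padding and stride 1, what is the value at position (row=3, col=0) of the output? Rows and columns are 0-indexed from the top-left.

The receptive field on the input at this output position is [4 9 1 / 7 7 2 / 1 1 9]. Elementwise product with the kernel and sum: 4·1 + 9·1 + 7·1 + 1·1 + 1·-1 + 9·-2.

2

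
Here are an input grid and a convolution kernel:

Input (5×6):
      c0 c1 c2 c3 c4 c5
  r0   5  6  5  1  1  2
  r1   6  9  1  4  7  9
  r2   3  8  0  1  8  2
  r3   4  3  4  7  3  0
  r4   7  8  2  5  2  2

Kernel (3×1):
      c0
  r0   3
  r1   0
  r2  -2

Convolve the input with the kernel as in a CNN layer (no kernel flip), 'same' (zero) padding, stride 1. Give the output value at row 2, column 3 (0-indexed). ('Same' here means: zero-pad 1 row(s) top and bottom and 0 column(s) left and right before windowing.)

-2

The receptive field on the zero-padded input at this output position is [4 / 1 / 7]. Elementwise product with the kernel and sum: 4·3 + 7·-2.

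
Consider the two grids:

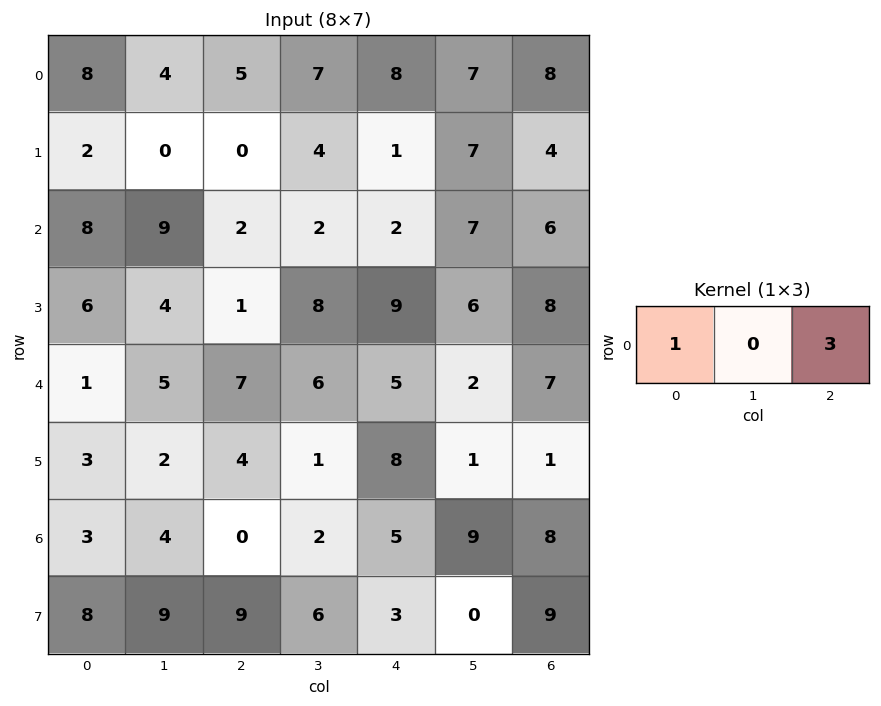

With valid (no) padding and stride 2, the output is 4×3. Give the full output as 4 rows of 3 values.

23 29 32
14 8 20
22 22 26
3 15 29

Output[0,0]: The receptive field on the input at this output position is [8 4 5]. Elementwise product with the kernel and sum: 8·1 + 5·3.
Output[0,1]: The receptive field on the input at this output position is [5 7 8]. Elementwise product with the kernel and sum: 5·1 + 8·3.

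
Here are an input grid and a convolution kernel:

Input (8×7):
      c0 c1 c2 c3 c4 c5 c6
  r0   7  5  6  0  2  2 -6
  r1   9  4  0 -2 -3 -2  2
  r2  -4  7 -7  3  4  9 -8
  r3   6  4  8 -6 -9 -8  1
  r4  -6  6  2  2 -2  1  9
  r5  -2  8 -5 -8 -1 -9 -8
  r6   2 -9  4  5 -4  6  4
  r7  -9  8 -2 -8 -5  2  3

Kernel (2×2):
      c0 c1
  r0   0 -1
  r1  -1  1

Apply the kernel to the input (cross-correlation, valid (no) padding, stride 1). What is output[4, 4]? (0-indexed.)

-9

The receptive field on the input at this output position is [-2 1 / -1 -9]. Elementwise product with the kernel and sum: 1·-1 + -1·-1 + -9·1.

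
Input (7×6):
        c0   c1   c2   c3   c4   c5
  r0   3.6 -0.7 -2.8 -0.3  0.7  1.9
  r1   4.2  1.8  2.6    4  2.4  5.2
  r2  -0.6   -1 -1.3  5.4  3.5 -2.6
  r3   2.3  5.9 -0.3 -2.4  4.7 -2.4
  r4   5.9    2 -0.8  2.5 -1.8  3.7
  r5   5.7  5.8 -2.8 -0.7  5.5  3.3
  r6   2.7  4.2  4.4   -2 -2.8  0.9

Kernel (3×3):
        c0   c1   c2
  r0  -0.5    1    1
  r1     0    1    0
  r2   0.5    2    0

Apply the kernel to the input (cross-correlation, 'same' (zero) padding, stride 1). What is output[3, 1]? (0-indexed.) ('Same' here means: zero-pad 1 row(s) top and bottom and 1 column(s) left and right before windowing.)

The receptive field on the zero-padded input at this output position is [-0.6 -1 -1.3 / 2.3 5.9 -0.3 / 5.9 2 -0.8]. Elementwise product with the kernel and sum: -0.6·-0.5 + -1·1 + -1.3·1 + 5.9·1 + 5.9·0.5 + 2·2.

10.85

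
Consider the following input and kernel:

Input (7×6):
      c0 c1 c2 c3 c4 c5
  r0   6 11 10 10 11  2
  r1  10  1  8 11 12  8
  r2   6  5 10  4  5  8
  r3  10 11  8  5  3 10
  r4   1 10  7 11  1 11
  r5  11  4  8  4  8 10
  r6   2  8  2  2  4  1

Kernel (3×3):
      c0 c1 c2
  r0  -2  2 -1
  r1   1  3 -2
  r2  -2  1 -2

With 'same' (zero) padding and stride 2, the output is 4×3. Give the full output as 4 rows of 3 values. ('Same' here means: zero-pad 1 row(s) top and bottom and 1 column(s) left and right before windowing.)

4 5 13
15 6 -30
-5 -10 -42
8 14 10

Output[0,0]: The receptive field on the zero-padded input at this output position is [0 0 0 / 0 6 11 / 0 10 1]. Elementwise product with the kernel and sum: 0·-2 + 0·2 + 0·-1 + 0·1 + 6·3 + 11·-2 + 0·-2 + 10·1 + 1·-2.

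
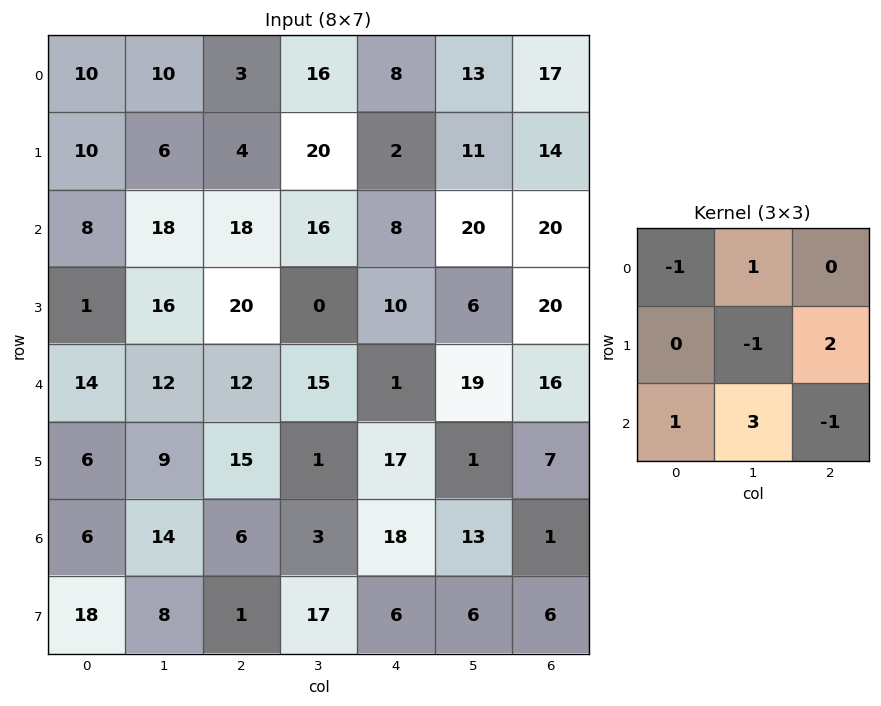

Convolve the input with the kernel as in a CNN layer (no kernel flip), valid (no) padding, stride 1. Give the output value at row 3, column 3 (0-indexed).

98

The receptive field on the input at this output position is [0 10 6 / 15 1 19 / 1 17 1]. Elementwise product with the kernel and sum: 0·-1 + 10·1 + 1·-1 + 19·2 + 1·1 + 17·3 + 1·-1.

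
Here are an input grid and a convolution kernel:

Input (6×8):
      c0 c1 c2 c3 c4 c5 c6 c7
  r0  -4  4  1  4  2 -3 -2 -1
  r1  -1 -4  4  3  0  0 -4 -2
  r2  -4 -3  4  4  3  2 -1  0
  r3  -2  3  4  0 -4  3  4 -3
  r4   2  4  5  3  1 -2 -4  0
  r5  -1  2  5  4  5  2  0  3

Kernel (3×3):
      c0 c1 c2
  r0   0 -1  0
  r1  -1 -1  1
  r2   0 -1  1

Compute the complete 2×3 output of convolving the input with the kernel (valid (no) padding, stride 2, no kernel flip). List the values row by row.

12 -12 -4
7 -14 1

Output[0,0]: The receptive field on the input at this output position is [-4 4 1 / -1 -4 4 / -4 -3 4]. Elementwise product with the kernel and sum: 4·-1 + -1·-1 + -4·-1 + 4·1 + -3·-1 + 4·1.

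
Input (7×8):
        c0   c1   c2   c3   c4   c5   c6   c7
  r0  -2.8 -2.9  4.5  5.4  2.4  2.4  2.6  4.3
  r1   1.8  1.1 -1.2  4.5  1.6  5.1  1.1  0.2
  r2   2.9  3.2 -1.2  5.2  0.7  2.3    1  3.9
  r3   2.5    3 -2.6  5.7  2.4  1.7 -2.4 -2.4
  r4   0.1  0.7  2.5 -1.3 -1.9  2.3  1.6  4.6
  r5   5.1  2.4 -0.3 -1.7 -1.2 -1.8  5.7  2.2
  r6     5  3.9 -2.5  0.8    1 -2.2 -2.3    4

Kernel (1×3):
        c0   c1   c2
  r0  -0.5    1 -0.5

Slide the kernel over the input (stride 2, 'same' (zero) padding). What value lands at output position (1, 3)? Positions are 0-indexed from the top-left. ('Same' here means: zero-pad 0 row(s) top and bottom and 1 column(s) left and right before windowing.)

The receptive field on the zero-padded input at this output position is [2.3 1 3.9]. Elementwise product with the kernel and sum: 2.3·-0.5 + 1·1 + 3.9·-0.5.

-2.1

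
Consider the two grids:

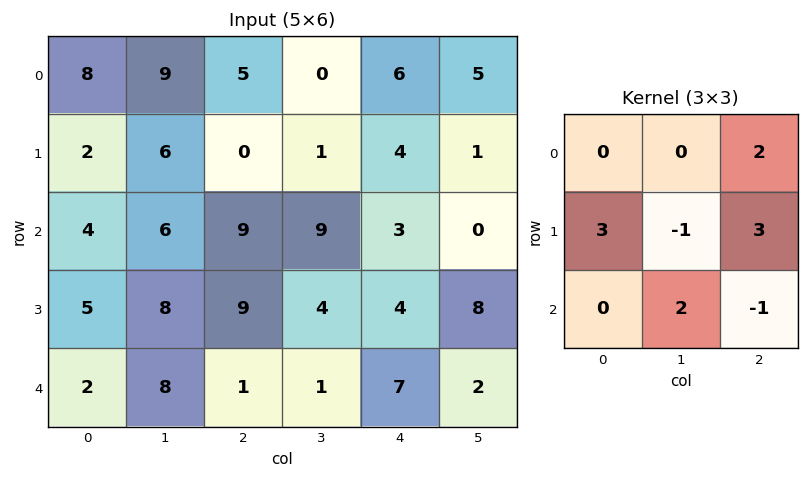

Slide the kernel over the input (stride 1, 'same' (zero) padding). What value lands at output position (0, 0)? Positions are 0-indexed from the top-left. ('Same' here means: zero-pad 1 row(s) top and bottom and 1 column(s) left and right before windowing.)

The receptive field on the zero-padded input at this output position is [0 0 0 / 0 8 9 / 0 2 6]. Elementwise product with the kernel and sum: 0·2 + 0·3 + 8·-1 + 9·3 + 2·2 + 6·-1.

17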